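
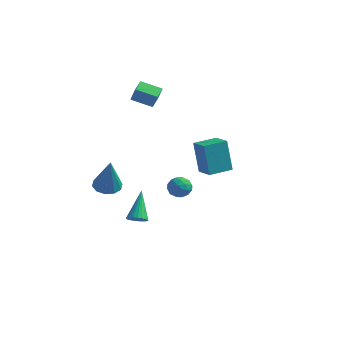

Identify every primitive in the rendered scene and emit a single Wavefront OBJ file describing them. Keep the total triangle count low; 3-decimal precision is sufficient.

v -4.129 -1.212 -1.744
v -3.351 -1.139 -1.915
v -3.631 -1.688 0.324
v -3.519 -0.696 -1.773
v -3.92 -0.45 -1.619
v -4.4 -0.496 -1.514
v -4.778 -0.815 -1.496
v -4.907 -1.286 -1.573
v -4.74 -1.728 -1.716
v -4.339 -1.974 -1.869
v -3.858 -1.929 -1.974
v -3.481 -1.61 -1.992
v -4.454 1.909 3.134
v -4.086 1.767 4.032
v -4.61 2.763 3.333
v -4.242 2.621 4.23
v -3.298 2.219 2.71
v -2.93 2.077 3.607
v -3.454 3.073 2.908
v -3.086 2.931 3.806
v -2.236 -1.443 -3.697
v -2.003 -1.82 -3.308
v -2.644 -0.217 -2.263
v -1.808 -1.684 -3.369
v -1.688 -1.506 -3.488
v -1.663 -1.317 -3.642
v -1.736 -1.15 -3.806
v -1.897 -1.033 -3.951
v -2.115 -0.988 -4.052
v -2.355 -1.021 -4.092
v -2.574 -1.128 -4.063
v -2.735 -1.289 -3.971
v -2.81 -1.476 -3.832
v -2.785 -1.658 -3.669
v -2.666 -1.803 -3.511
v -2.472 -1.886 -3.385
v -2.237 -1.892 -3.313
v 0.418 -1.972 0.469
v 0.904 -1.687 0.083
v 0.516 -2.913 -0.103
v 1.002 -2.628 -0.489
v 1.126 -2.767 0.169
v 1.065 -2.185 0.522
v 0.355 -2.415 -0.542
v 0.294 -1.833 -0.189
v 0.865 -1.96 -0.542
v 1.342 -2.178 -0.103
v 0.078 -2.422 0.083
v 0.555 -2.64 0.522
v 0.652 -1.747 0.326
v 0.768 -2.853 -0.346
v 0.84 -2.935 0.04
v 1.126 -2.767 -0.187
v 0.747 -2.04 0.585
v 1.033 -1.872 0.358
v 1.163 -2.507 0.408
v 0.387 -2.728 -0.378
v 0.673 -2.56 -0.605
v 0.294 -1.833 0.167
v 0.58 -1.665 -0.06
v 0.257 -2.093 -0.428
v 0.915 -1.74 -0.268
v 0.973 -2.293 -0.604
v 0.593 -2.168 -0.636
v 0.557 -1.826 -0.428
v 1.195 -1.868 -0.01
v 1.253 -2.421 -0.346
v 1.326 -2.502 0.041
v 1.29 -2.161 0.248
v 1.173 -2.028 -0.377
v 0.167 -2.179 0.326
v 0.225 -2.732 -0.01
v 0.13 -2.439 -0.268
v 0.094 -2.098 -0.061
v 0.447 -2.307 0.584
v 0.505 -2.86 0.248
v 0.863 -2.774 0.408
v 0.827 -2.432 0.616
v 0.247 -2.572 0.357
v 2.107 -2.924 1.814
v 1.673 -2.694 3.598
v 2.818 -1.848 1.849
v 2.385 -1.619 3.633
v 2.995 -3.521 2.107
v 2.562 -3.292 3.891
v 3.707 -2.446 2.142
v 3.273 -2.216 3.926
f 2 1 4
f 2 4 3
f 4 1 5
f 4 5 3
f 5 1 6
f 5 6 3
f 6 1 7
f 6 7 3
f 7 1 8
f 7 8 3
f 8 1 9
f 8 9 3
f 9 1 10
f 9 10 3
f 10 1 11
f 10 11 3
f 11 1 12
f 11 12 3
f 12 1 2
f 12 2 3
f 14 16 13
f 17 14 13
f 13 16 15
f 15 17 13
f 14 20 16
f 18 14 17
f 18 20 14
f 16 20 15
f 19 17 15
f 15 20 19
f 19 18 17
f 20 18 19
f 22 21 24
f 22 24 23
f 24 21 25
f 24 25 23
f 25 21 26
f 25 26 23
f 26 21 27
f 26 27 23
f 27 21 28
f 27 28 23
f 28 21 29
f 28 29 23
f 29 21 30
f 29 30 23
f 30 21 31
f 30 31 23
f 31 21 32
f 31 32 23
f 32 21 33
f 32 33 23
f 33 21 34
f 33 34 23
f 34 21 35
f 34 35 23
f 35 21 36
f 35 36 23
f 36 21 37
f 36 37 23
f 37 21 22
f 37 22 23
f 38 75 54
f 75 49 78
f 54 78 43
f 75 78 54
f 38 54 50
f 54 43 55
f 50 55 39
f 54 55 50
f 38 50 59
f 50 39 60
f 59 60 45
f 50 60 59
f 38 59 71
f 59 45 74
f 71 74 48
f 59 74 71
f 38 71 75
f 71 48 79
f 75 79 49
f 71 79 75
f 39 55 66
f 55 43 69
f 66 69 47
f 55 69 66
f 43 78 56
f 78 49 77
f 56 77 42
f 78 77 56
f 49 79 76
f 79 48 72
f 76 72 40
f 79 72 76
f 48 74 73
f 74 45 61
f 73 61 44
f 74 61 73
f 45 60 65
f 60 39 62
f 65 62 46
f 60 62 65
f 41 67 53
f 67 47 68
f 53 68 42
f 67 68 53
f 41 53 51
f 53 42 52
f 51 52 40
f 53 52 51
f 41 51 58
f 51 40 57
f 58 57 44
f 51 57 58
f 41 58 63
f 58 44 64
f 63 64 46
f 58 64 63
f 41 63 67
f 63 46 70
f 67 70 47
f 63 70 67
f 42 68 56
f 68 47 69
f 56 69 43
f 68 69 56
f 40 52 76
f 52 42 77
f 76 77 49
f 52 77 76
f 44 57 73
f 57 40 72
f 73 72 48
f 57 72 73
f 46 64 65
f 64 44 61
f 65 61 45
f 64 61 65
f 47 70 66
f 70 46 62
f 66 62 39
f 70 62 66
f 81 83 80
f 84 81 80
f 80 83 82
f 82 84 80
f 81 87 83
f 85 81 84
f 85 87 81
f 83 87 82
f 86 84 82
f 82 87 86
f 86 85 84
f 87 85 86



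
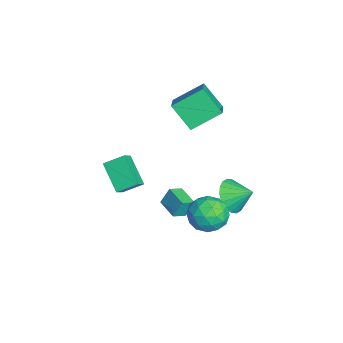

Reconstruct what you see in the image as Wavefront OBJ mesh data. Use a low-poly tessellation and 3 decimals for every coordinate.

v 1.984 3.058 0.088
v 2.923 2.943 -0.39
v 2.456 4.082 0.772
v 2.695 3.24 -0.677
v 2.326 3.501 -0.812
v 1.889 3.674 -0.77
v 1.471 3.725 -0.557
v 1.155 3.643 -0.217
v 1.002 3.446 0.183
v 1.044 3.172 0.565
v 1.272 2.875 0.852
v 1.641 2.614 0.988
v 2.078 2.441 0.945
v 2.496 2.39 0.733
v 2.813 2.472 0.392
v 2.965 2.669 -0.008
v -3.471 -3.025 -1.759
v -2.768 -3.367 -1.12
v -3.479 -1.892 -1.144
v -2.776 -2.234 -0.505
v -2.064 -2.366 -2.955
v -1.361 -2.708 -2.316
v -2.072 -1.233 -2.34
v -1.369 -1.575 -1.701
v -4.048 0.39 2.896
v -2.193 0.215 3.907
v -4.429 2.042 3.879
v -2.574 1.867 4.89
v -3.246 1.353 1.59
v -1.391 1.178 2.601
v -3.627 3.005 2.573
v -1.772 2.83 3.584
v 2.939 2.707 0.239
v 3.57 2.664 -0.717
v 2.57 0.896 0.077
v 3.201 0.853 -0.879
v 3.708 1.022 0.135
v 3.936 2.141 0.235
v 2.204 1.419 -0.875
v 2.432 2.538 -0.775
v 3.116 1.868 -1.405
v 4.045 1.623 -0.781
v 2.095 1.937 0.141
v 3.024 1.692 0.765
v 3.287 2.844 -0.225
v 2.853 0.716 -0.415
v 3.151 0.815 0.181
v 3.522 0.79 -0.381
v 3.502 2.537 0.335
v 3.873 2.512 -0.227
v 3.954 1.547 0.274
v 2.267 1.048 -0.413
v 2.638 1.023 -0.975
v 2.618 2.77 -0.259
v 2.989 2.745 -0.821
v 2.186 2.013 -0.914
v 3.391 2.351 -1.191
v 3.174 1.287 -1.287
v 2.588 1.619 -1.285
v 2.722 2.277 -1.226
v 3.937 2.207 -0.824
v 3.72 1.143 -0.919
v 4.018 1.242 -0.323
v 4.152 1.9 -0.264
v 3.67 1.739 -1.229
v 2.42 2.417 0.279
v 2.203 1.353 0.184
v 1.988 1.66 -0.376
v 2.122 2.318 -0.317
v 2.966 2.273 0.647
v 2.749 1.209 0.551
v 3.418 1.283 0.586
v 3.552 1.941 0.645
v 2.47 1.821 0.589
v -1.408 0.25 -3.298
v -1.505 0.734 -2.304
v -0.272 0.856 -3.483
v -0.369 1.34 -2.488
v -0.991 -0.42 -2.932
v -1.088 0.064 -1.937
v 0.145 0.186 -3.116
v 0.048 0.67 -2.122
f 2 1 4
f 2 4 3
f 4 1 5
f 4 5 3
f 5 1 6
f 5 6 3
f 6 1 7
f 6 7 3
f 7 1 8
f 7 8 3
f 8 1 9
f 8 9 3
f 9 1 10
f 9 10 3
f 10 1 11
f 10 11 3
f 11 1 12
f 11 12 3
f 12 1 13
f 12 13 3
f 13 1 14
f 13 14 3
f 14 1 15
f 14 15 3
f 15 1 16
f 15 16 3
f 16 1 2
f 16 2 3
f 18 20 17
f 21 18 17
f 17 20 19
f 19 21 17
f 18 24 20
f 22 18 21
f 22 24 18
f 20 24 19
f 23 21 19
f 19 24 23
f 23 22 21
f 24 22 23
f 26 28 25
f 29 26 25
f 25 28 27
f 27 29 25
f 26 32 28
f 30 26 29
f 30 32 26
f 28 32 27
f 31 29 27
f 27 32 31
f 31 30 29
f 32 30 31
f 33 70 49
f 70 44 73
f 49 73 38
f 70 73 49
f 33 49 45
f 49 38 50
f 45 50 34
f 49 50 45
f 33 45 54
f 45 34 55
f 54 55 40
f 45 55 54
f 33 54 66
f 54 40 69
f 66 69 43
f 54 69 66
f 33 66 70
f 66 43 74
f 70 74 44
f 66 74 70
f 34 50 61
f 50 38 64
f 61 64 42
f 50 64 61
f 38 73 51
f 73 44 72
f 51 72 37
f 73 72 51
f 44 74 71
f 74 43 67
f 71 67 35
f 74 67 71
f 43 69 68
f 69 40 56
f 68 56 39
f 69 56 68
f 40 55 60
f 55 34 57
f 60 57 41
f 55 57 60
f 36 62 48
f 62 42 63
f 48 63 37
f 62 63 48
f 36 48 46
f 48 37 47
f 46 47 35
f 48 47 46
f 36 46 53
f 46 35 52
f 53 52 39
f 46 52 53
f 36 53 58
f 53 39 59
f 58 59 41
f 53 59 58
f 36 58 62
f 58 41 65
f 62 65 42
f 58 65 62
f 37 63 51
f 63 42 64
f 51 64 38
f 63 64 51
f 35 47 71
f 47 37 72
f 71 72 44
f 47 72 71
f 39 52 68
f 52 35 67
f 68 67 43
f 52 67 68
f 41 59 60
f 59 39 56
f 60 56 40
f 59 56 60
f 42 65 61
f 65 41 57
f 61 57 34
f 65 57 61
f 76 78 75
f 79 76 75
f 75 78 77
f 77 79 75
f 76 82 78
f 80 76 79
f 80 82 76
f 78 82 77
f 81 79 77
f 77 82 81
f 81 80 79
f 82 80 81



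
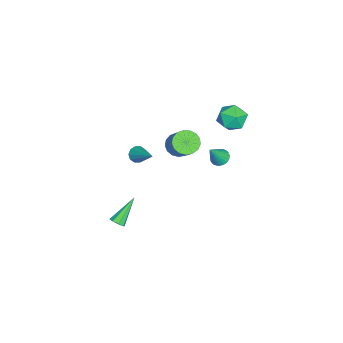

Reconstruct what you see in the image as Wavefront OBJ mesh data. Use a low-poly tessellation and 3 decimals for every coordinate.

v -2.467 -0.202 0.302
v -1.795 -0.494 -0.149
v -0.481 0.191 1.367
v -1.153 0.482 1.818
v -1.843 -0.107 -0.282
v -0.529 0.578 1.234
v -2.034 0.258 -0.281
v -0.72 0.943 1.234
v -2.324 0.517 -0.147
v -1.01 1.202 1.369
v -2.647 0.611 0.09
v -1.333 1.296 1.606
v -2.929 0.519 0.376
v -1.614 1.204 1.892
v -3.105 0.262 0.645
v -1.79 0.947 2.161
v -3.134 -0.102 0.835
v -1.82 0.583 2.351
v -3.012 -0.488 0.903
v -1.697 0.196 2.419
v -2.764 -0.81 0.834
v -1.45 -0.125 2.35
v -2.448 -0.992 0.642
v -1.134 -0.307 2.158
v -2.137 -0.993 0.373
v -0.823 -0.308 1.889
v -1.901 -0.814 0.088
v -0.587 -0.129 1.603
v -0.267 2.627 1.572
v 0.115 2.299 1.228
v 0.507 2.153 2.888
v 0.229 2.508 1.237
v 0.266 2.736 1.297
v 0.223 2.946 1.398
v 0.105 3.109 1.526
v -0.07 3.198 1.661
v -0.275 3.2 1.782
v -0.478 3.115 1.871
v -0.65 2.956 1.915
v -0.763 2.747 1.906
v -0.801 2.519 1.846
v -0.758 2.308 1.745
v -0.639 2.146 1.617
v -0.465 2.057 1.482
v -0.26 2.055 1.361
v -0.056 2.14 1.272
v 4.512 -2.447 -1.007
v 4.779 -2.024 -0.996
v 3.268 -1.693 0.307
v 4.503 -2.017 -1.262
v 4.233 -2.261 -1.378
v 4.126 -2.614 -1.277
v 4.245 -2.869 -1.017
v 4.52 -2.877 -0.752
v 4.791 -2.633 -0.636
v 4.898 -2.279 -0.737
v -2.581 3.865 3.751
v -1.772 3.304 4.053
v -3.108 2.596 2.807
v -2.299 2.035 3.109
v -3.046 2.264 3.78
v -2.721 3.049 4.364
v -2.159 2.851 2.496
v -1.834 3.636 3.08
v -1.511 2.678 3.278
v -2.059 2.315 4.072
v -2.821 3.585 2.788
v -3.369 3.222 3.582
v -4.404 -3.17 -2.897
v -3.941 -3.276 -3.295
v -3.156 -1.97 -1.763
v -4.13 -2.965 -3.415
v -4.424 -2.733 -3.337
v -4.711 -2.667 -3.091
v -4.88 -2.793 -2.772
v -4.868 -3.063 -2.5
v -4.678 -3.374 -2.38
v -4.384 -3.606 -2.458
v -4.098 -3.672 -2.704
v -3.928 -3.546 -3.023
f 2 1 5
f 2 5 3
f 3 5 6
f 3 6 4
f 5 1 7
f 5 7 6
f 6 7 8
f 6 8 4
f 7 1 9
f 7 9 8
f 8 9 10
f 8 10 4
f 9 1 11
f 9 11 10
f 10 11 12
f 10 12 4
f 11 1 13
f 11 13 12
f 12 13 14
f 12 14 4
f 13 1 15
f 13 15 14
f 14 15 16
f 14 16 4
f 15 1 17
f 15 17 16
f 16 17 18
f 16 18 4
f 17 1 19
f 17 19 18
f 18 19 20
f 18 20 4
f 19 1 21
f 19 21 20
f 20 21 22
f 20 22 4
f 21 1 23
f 21 23 22
f 22 23 24
f 22 24 4
f 23 1 25
f 23 25 24
f 24 25 26
f 24 26 4
f 25 1 27
f 25 27 26
f 26 27 28
f 26 28 4
f 27 1 2
f 27 2 28
f 28 2 3
f 28 3 4
f 30 29 32
f 30 32 31
f 32 29 33
f 32 33 31
f 33 29 34
f 33 34 31
f 34 29 35
f 34 35 31
f 35 29 36
f 35 36 31
f 36 29 37
f 36 37 31
f 37 29 38
f 37 38 31
f 38 29 39
f 38 39 31
f 39 29 40
f 39 40 31
f 40 29 41
f 40 41 31
f 41 29 42
f 41 42 31
f 42 29 43
f 42 43 31
f 43 29 44
f 43 44 31
f 44 29 45
f 44 45 31
f 45 29 46
f 45 46 31
f 46 29 30
f 46 30 31
f 48 47 50
f 48 50 49
f 50 47 51
f 50 51 49
f 51 47 52
f 51 52 49
f 52 47 53
f 52 53 49
f 53 47 54
f 53 54 49
f 54 47 55
f 54 55 49
f 55 47 56
f 55 56 49
f 56 47 48
f 56 48 49
f 57 68 62
f 57 62 58
f 57 58 64
f 57 64 67
f 57 67 68
f 58 62 66
f 62 68 61
f 68 67 59
f 67 64 63
f 64 58 65
f 60 66 61
f 60 61 59
f 60 59 63
f 60 63 65
f 60 65 66
f 61 66 62
f 59 61 68
f 63 59 67
f 65 63 64
f 66 65 58
f 70 69 72
f 70 72 71
f 72 69 73
f 72 73 71
f 73 69 74
f 73 74 71
f 74 69 75
f 74 75 71
f 75 69 76
f 75 76 71
f 76 69 77
f 76 77 71
f 77 69 78
f 77 78 71
f 78 69 79
f 78 79 71
f 79 69 80
f 79 80 71
f 80 69 70
f 80 70 71



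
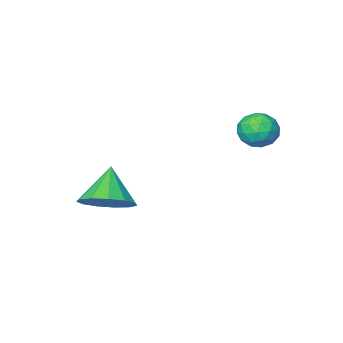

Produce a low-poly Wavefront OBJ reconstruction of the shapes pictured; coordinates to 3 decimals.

v 4.307 -1.117 -4.407
v 5.281 -1.285 -4.026
v 3.673 -1.943 -3.153
v 5.092 -0.773 -3.784
v 4.654 -0.37 -3.74
v 4.105 -0.204 -3.908
v 3.62 -0.328 -4.234
v 3.354 -0.702 -4.616
v 3.39 -1.209 -4.931
v 3.717 -1.686 -5.08
v 4.231 -1.982 -5.015
v 4.77 -2.004 -4.757
v 5.161 -1.744 -4.389
v 0.454 3.16 0.37
v 0.888 3.368 -0.228
v 0.432 1.992 -0.052
v 0.866 2.2 -0.65
v 1.165 2.191 0.056
v 1.179 2.912 0.318
v 0.141 2.448 -0.598
v 0.155 3.169 -0.336
v 0.695 2.928 -0.826
v 1.328 2.769 -0.422
v -0.008 2.591 0.142
v 0.625 2.432 0.546
v 0.673 3.366 0.109
v 0.647 1.994 -0.389
v 0.823 1.988 0.027
v 1.078 2.11 -0.325
v 0.844 3.099 0.429
v 1.099 3.221 0.078
v 1.262 2.529 0.244
v 0.221 2.139 -0.358
v 0.476 2.261 -0.709
v 0.242 3.25 0.045
v 0.497 3.372 -0.307
v 0.058 2.831 -0.524
v 0.815 3.23 -0.595
v 0.801 2.544 -0.843
v 0.375 2.689 -0.812
v 0.384 3.113 -0.658
v 1.187 3.137 -0.357
v 1.173 2.45 -0.606
v 1.349 2.445 -0.19
v 1.358 2.869 -0.037
v 1.073 2.878 -0.709
v 0.147 2.91 0.326
v 0.133 2.223 0.077
v -0.038 2.491 -0.243
v -0.029 2.915 -0.09
v 0.519 2.816 0.563
v 0.505 2.13 0.315
v 0.936 2.247 0.378
v 0.945 2.671 0.532
v 0.247 2.482 0.429
f 2 1 4
f 2 4 3
f 4 1 5
f 4 5 3
f 5 1 6
f 5 6 3
f 6 1 7
f 6 7 3
f 7 1 8
f 7 8 3
f 8 1 9
f 8 9 3
f 9 1 10
f 9 10 3
f 10 1 11
f 10 11 3
f 11 1 12
f 11 12 3
f 12 1 13
f 12 13 3
f 13 1 2
f 13 2 3
f 14 51 30
f 51 25 54
f 30 54 19
f 51 54 30
f 14 30 26
f 30 19 31
f 26 31 15
f 30 31 26
f 14 26 35
f 26 15 36
f 35 36 21
f 26 36 35
f 14 35 47
f 35 21 50
f 47 50 24
f 35 50 47
f 14 47 51
f 47 24 55
f 51 55 25
f 47 55 51
f 15 31 42
f 31 19 45
f 42 45 23
f 31 45 42
f 19 54 32
f 54 25 53
f 32 53 18
f 54 53 32
f 25 55 52
f 55 24 48
f 52 48 16
f 55 48 52
f 24 50 49
f 50 21 37
f 49 37 20
f 50 37 49
f 21 36 41
f 36 15 38
f 41 38 22
f 36 38 41
f 17 43 29
f 43 23 44
f 29 44 18
f 43 44 29
f 17 29 27
f 29 18 28
f 27 28 16
f 29 28 27
f 17 27 34
f 27 16 33
f 34 33 20
f 27 33 34
f 17 34 39
f 34 20 40
f 39 40 22
f 34 40 39
f 17 39 43
f 39 22 46
f 43 46 23
f 39 46 43
f 18 44 32
f 44 23 45
f 32 45 19
f 44 45 32
f 16 28 52
f 28 18 53
f 52 53 25
f 28 53 52
f 20 33 49
f 33 16 48
f 49 48 24
f 33 48 49
f 22 40 41
f 40 20 37
f 41 37 21
f 40 37 41
f 23 46 42
f 46 22 38
f 42 38 15
f 46 38 42



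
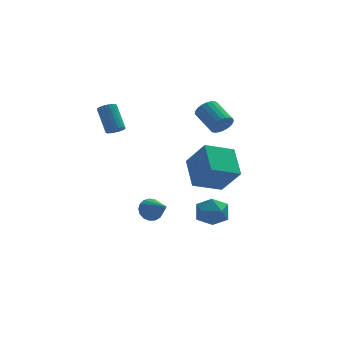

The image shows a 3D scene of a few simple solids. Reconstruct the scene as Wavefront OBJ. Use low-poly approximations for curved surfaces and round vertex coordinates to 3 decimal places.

v -1.601 1.157 -3.256
v -1.282 1.649 -2.742
v -0.919 -0.237 -2.344
v -1.619 1.578 -2.599
v -1.952 1.409 -2.606
v -2.205 1.183 -2.762
v -2.32 0.951 -3.032
v -2.27 0.767 -3.352
v -2.067 0.671 -3.65
v -1.757 0.687 -3.858
v -1.412 0.811 -3.928
v -1.11 1.013 -3.844
v -0.921 1.249 -3.625
v -0.887 1.464 -3.321
v -1.018 1.608 -3.002
v 0.735 -2.449 -1.79
v 1.252 -2.377 -0.901
v 0.948 -4.103 -1.779
v 1.465 -4.031 -0.89
v 0.453 -3.84 -0.914
v 0.321 -2.818 -0.921
v 1.879 -3.662 -1.759
v 1.747 -2.64 -1.766
v 1.959 -3.127 -0.883
v 1.078 -3.236 -0.36
v 1.122 -3.244 -2.32
v 0.241 -3.353 -1.797
v -3.3 3.077 2.138
v -2.972 3.473 1.894
v -3.331 4.6 3.238
v -3.66 4.203 3.482
v -3.169 3.519 1.803
v -3.528 4.645 3.147
v -3.387 3.497 1.763
v -3.746 4.623 3.107
v -3.592 3.411 1.78
v -3.951 4.538 3.124
v -3.752 3.275 1.852
v -4.111 4.401 3.195
v -3.843 3.108 1.967
v -4.202 4.235 3.311
v -3.852 2.936 2.108
v -4.211 4.063 3.452
v -3.777 2.786 2.254
v -4.136 3.913 3.598
v -3.629 2.68 2.382
v -3.988 3.807 3.726
v -3.432 2.635 2.473
v -3.791 3.761 3.817
v -3.214 2.657 2.513
v -3.573 3.783 3.857
v -3.009 2.742 2.496
v -3.368 3.869 3.84
v -2.849 2.879 2.425
v -3.208 4.005 3.768
v -2.758 3.045 2.309
v -3.117 4.172 3.653
v -2.749 3.217 2.168
v -3.108 4.344 3.512
v -2.824 3.367 2.022
v -3.183 4.494 3.366
v 2.261 0.771 3.221
v 2.71 0.681 3.802
v 2.049 1.999 4.519
v 1.599 2.089 3.939
v 2.877 0.864 3.62
v 2.216 2.182 4.337
v 2.938 1.03 3.368
v 2.277 2.349 4.085
v 2.881 1.153 3.091
v 2.22 2.471 3.809
v 2.717 1.209 2.837
v 2.056 2.527 3.554
v 2.474 1.189 2.649
v 1.813 2.507 3.367
v 2.194 1.097 2.561
v 1.533 2.415 3.278
v 1.926 0.949 2.586
v 1.265 2.267 3.303
v 1.715 0.77 2.721
v 1.054 2.088 3.438
v 1.599 0.591 2.943
v 0.938 1.909 3.66
v 1.597 0.443 3.213
v 0.936 1.761 3.93
v 1.71 0.352 3.484
v 1.049 1.67 4.201
v 1.918 0.333 3.71
v 1.257 1.652 4.427
v 2.185 0.39 3.852
v 1.524 1.709 4.569
v 2.466 0.513 3.884
v 1.805 1.832 4.601
v 2.682 3.177 -2.996
v 0.92 2.68 -2.296
v 2.599 4.998 -1.914
v 0.837 4.501 -1.214
v 3.603 2.239 -1.346
v 1.841 1.742 -0.646
v 3.52 4.06 -0.264
v 1.758 3.563 0.436
f 2 1 4
f 2 4 3
f 4 1 5
f 4 5 3
f 5 1 6
f 5 6 3
f 6 1 7
f 6 7 3
f 7 1 8
f 7 8 3
f 8 1 9
f 8 9 3
f 9 1 10
f 9 10 3
f 10 1 11
f 10 11 3
f 11 1 12
f 11 12 3
f 12 1 13
f 12 13 3
f 13 1 14
f 13 14 3
f 14 1 15
f 14 15 3
f 15 1 2
f 15 2 3
f 16 27 21
f 16 21 17
f 16 17 23
f 16 23 26
f 16 26 27
f 17 21 25
f 21 27 20
f 27 26 18
f 26 23 22
f 23 17 24
f 19 25 20
f 19 20 18
f 19 18 22
f 19 22 24
f 19 24 25
f 20 25 21
f 18 20 27
f 22 18 26
f 24 22 23
f 25 24 17
f 29 28 32
f 29 32 30
f 30 32 33
f 30 33 31
f 32 28 34
f 32 34 33
f 33 34 35
f 33 35 31
f 34 28 36
f 34 36 35
f 35 36 37
f 35 37 31
f 36 28 38
f 36 38 37
f 37 38 39
f 37 39 31
f 38 28 40
f 38 40 39
f 39 40 41
f 39 41 31
f 40 28 42
f 40 42 41
f 41 42 43
f 41 43 31
f 42 28 44
f 42 44 43
f 43 44 45
f 43 45 31
f 44 28 46
f 44 46 45
f 45 46 47
f 45 47 31
f 46 28 48
f 46 48 47
f 47 48 49
f 47 49 31
f 48 28 50
f 48 50 49
f 49 50 51
f 49 51 31
f 50 28 52
f 50 52 51
f 51 52 53
f 51 53 31
f 52 28 54
f 52 54 53
f 53 54 55
f 53 55 31
f 54 28 56
f 54 56 55
f 55 56 57
f 55 57 31
f 56 28 58
f 56 58 57
f 57 58 59
f 57 59 31
f 58 28 60
f 58 60 59
f 59 60 61
f 59 61 31
f 60 28 29
f 60 29 61
f 61 29 30
f 61 30 31
f 63 62 66
f 63 66 64
f 64 66 67
f 64 67 65
f 66 62 68
f 66 68 67
f 67 68 69
f 67 69 65
f 68 62 70
f 68 70 69
f 69 70 71
f 69 71 65
f 70 62 72
f 70 72 71
f 71 72 73
f 71 73 65
f 72 62 74
f 72 74 73
f 73 74 75
f 73 75 65
f 74 62 76
f 74 76 75
f 75 76 77
f 75 77 65
f 76 62 78
f 76 78 77
f 77 78 79
f 77 79 65
f 78 62 80
f 78 80 79
f 79 80 81
f 79 81 65
f 80 62 82
f 80 82 81
f 81 82 83
f 81 83 65
f 82 62 84
f 82 84 83
f 83 84 85
f 83 85 65
f 84 62 86
f 84 86 85
f 85 86 87
f 85 87 65
f 86 62 88
f 86 88 87
f 87 88 89
f 87 89 65
f 88 62 90
f 88 90 89
f 89 90 91
f 89 91 65
f 90 62 92
f 90 92 91
f 91 92 93
f 91 93 65
f 92 62 63
f 92 63 93
f 93 63 64
f 93 64 65
f 95 97 94
f 98 95 94
f 94 97 96
f 96 98 94
f 95 101 97
f 99 95 98
f 99 101 95
f 97 101 96
f 100 98 96
f 96 101 100
f 100 99 98
f 101 99 100



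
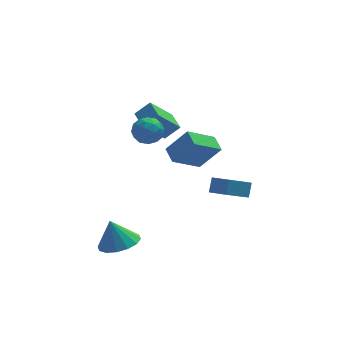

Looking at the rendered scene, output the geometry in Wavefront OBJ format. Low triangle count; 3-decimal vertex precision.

v 2.261 0.693 -2.903
v 2.447 1.117 -2.25
v 3.402 1.542 -3.779
v 3.588 1.965 -3.126
v 2.912 0.055 -2.674
v 3.098 0.478 -2.021
v 4.053 0.903 -3.55
v 4.239 1.327 -2.897
v 0.462 1.802 -0.01
v -0.544 1.339 1.131
v 0.217 2.814 0.184
v -0.789 2.352 1.325
v 1.149 1.848 0.615
v 0.143 1.386 1.756
v 0.904 2.861 0.809
v -0.102 2.398 1.95
v -0.402 -0.261 2.189
v 0.105 -0.793 2.152
v -1.225 -1.067 2.488
v -0.718 -1.599 2.451
v -0.686 -1.097 2.988
v -0.177 -0.599 2.803
v -0.943 -1.261 1.837
v -0.434 -0.763 1.652
v -0.229 -1.411 1.934
v -0.07 -1.31 2.645
v -1.05 -0.55 1.995
v -0.891 -0.449 2.706
v -0.076 -0.456 2.144
v -1.044 -1.404 2.496
v -1.025 -1.109 2.811
v -0.727 -1.422 2.789
v -0.242 -0.342 2.527
v 0.056 -0.655 2.505
v -0.409 -0.834 2.997
v -1.176 -1.205 2.135
v -0.878 -1.518 2.113
v -0.393 -0.438 1.851
v -0.095 -0.751 1.829
v -0.711 -1.026 1.643
v 0.026 -1.132 1.994
v -0.458 -1.606 2.17
v -0.591 -1.407 1.809
v -0.291 -1.114 1.7
v 0.119 -1.072 2.412
v -0.365 -1.547 2.588
v -0.346 -1.251 2.904
v -0.047 -0.958 2.795
v -0.077 -1.436 2.284
v -0.755 -0.313 2.052
v -1.239 -0.788 2.228
v -1.073 -0.902 1.845
v -0.774 -0.609 1.736
v -0.662 -0.254 2.47
v -1.146 -0.728 2.646
v -0.829 -0.746 2.94
v -0.529 -0.453 2.831
v -1.043 -0.424 2.356
v -1.982 -2.745 -3.305
v -1.306 -3.326 -3.006
v -2.338 -2.515 -2.055
v -1.096 -2.887 -3.026
v -1.123 -2.411 -3.121
v -1.38 -2.024 -3.266
v -1.798 -1.83 -3.421
v -2.266 -1.881 -3.545
v -2.658 -2.164 -3.604
v -2.868 -2.602 -3.584
v -2.841 -3.079 -3.489
v -2.584 -3.466 -3.344
v -2.165 -3.659 -3.189
v -1.698 -3.608 -3.065
v 1.823 0.524 -1.105
v 0.563 -0.105 -0.244
v 1.628 1.318 -0.81
v 0.368 0.69 0.051
v 2.732 0.31 0.069
v 1.472 -0.318 0.93
v 2.537 1.105 0.364
v 1.277 0.476 1.225
f 2 4 1
f 5 2 1
f 1 4 3
f 3 5 1
f 2 8 4
f 6 2 5
f 6 8 2
f 4 8 3
f 7 5 3
f 3 8 7
f 7 6 5
f 8 6 7
f 10 12 9
f 13 10 9
f 9 12 11
f 11 13 9
f 10 16 12
f 14 10 13
f 14 16 10
f 12 16 11
f 15 13 11
f 11 16 15
f 15 14 13
f 16 14 15
f 17 54 33
f 54 28 57
f 33 57 22
f 54 57 33
f 17 33 29
f 33 22 34
f 29 34 18
f 33 34 29
f 17 29 38
f 29 18 39
f 38 39 24
f 29 39 38
f 17 38 50
f 38 24 53
f 50 53 27
f 38 53 50
f 17 50 54
f 50 27 58
f 54 58 28
f 50 58 54
f 18 34 45
f 34 22 48
f 45 48 26
f 34 48 45
f 22 57 35
f 57 28 56
f 35 56 21
f 57 56 35
f 28 58 55
f 58 27 51
f 55 51 19
f 58 51 55
f 27 53 52
f 53 24 40
f 52 40 23
f 53 40 52
f 24 39 44
f 39 18 41
f 44 41 25
f 39 41 44
f 20 46 32
f 46 26 47
f 32 47 21
f 46 47 32
f 20 32 30
f 32 21 31
f 30 31 19
f 32 31 30
f 20 30 37
f 30 19 36
f 37 36 23
f 30 36 37
f 20 37 42
f 37 23 43
f 42 43 25
f 37 43 42
f 20 42 46
f 42 25 49
f 46 49 26
f 42 49 46
f 21 47 35
f 47 26 48
f 35 48 22
f 47 48 35
f 19 31 55
f 31 21 56
f 55 56 28
f 31 56 55
f 23 36 52
f 36 19 51
f 52 51 27
f 36 51 52
f 25 43 44
f 43 23 40
f 44 40 24
f 43 40 44
f 26 49 45
f 49 25 41
f 45 41 18
f 49 41 45
f 60 59 62
f 60 62 61
f 62 59 63
f 62 63 61
f 63 59 64
f 63 64 61
f 64 59 65
f 64 65 61
f 65 59 66
f 65 66 61
f 66 59 67
f 66 67 61
f 67 59 68
f 67 68 61
f 68 59 69
f 68 69 61
f 69 59 70
f 69 70 61
f 70 59 71
f 70 71 61
f 71 59 72
f 71 72 61
f 72 59 60
f 72 60 61
f 74 76 73
f 77 74 73
f 73 76 75
f 75 77 73
f 74 80 76
f 78 74 77
f 78 80 74
f 76 80 75
f 79 77 75
f 75 80 79
f 79 78 77
f 80 78 79



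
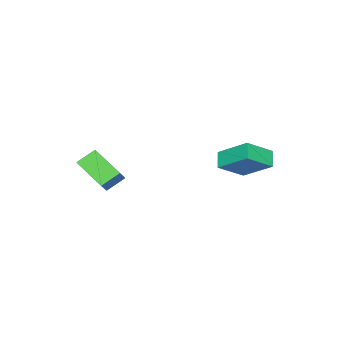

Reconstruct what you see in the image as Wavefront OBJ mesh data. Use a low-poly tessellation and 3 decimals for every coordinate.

v 0.928 -2.975 0.867
v 1.567 -2.805 1.536
v 1.338 -1.348 0.064
v 1.977 -1.179 0.732
v 1.683 -3.461 0.268
v 2.322 -3.292 0.936
v 2.093 -1.835 -0.536
v 2.732 -1.665 0.133
v -4.203 1.471 -1.558
v -4.856 1.065 -0.967
v -4.191 3.039 -0.467
v -4.844 2.634 0.124
v -2.976 0.826 -0.644
v -3.629 0.421 -0.053
v -2.964 2.395 0.447
v -3.617 1.989 1.038
f 2 4 1
f 5 2 1
f 1 4 3
f 3 5 1
f 2 8 4
f 6 2 5
f 6 8 2
f 4 8 3
f 7 5 3
f 3 8 7
f 7 6 5
f 8 6 7
f 10 12 9
f 13 10 9
f 9 12 11
f 11 13 9
f 10 16 12
f 14 10 13
f 14 16 10
f 12 16 11
f 15 13 11
f 11 16 15
f 15 14 13
f 16 14 15



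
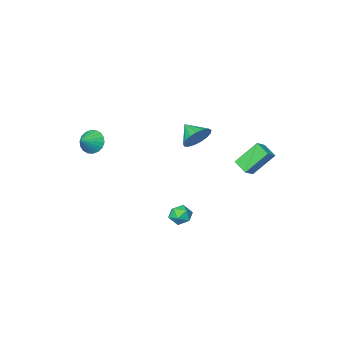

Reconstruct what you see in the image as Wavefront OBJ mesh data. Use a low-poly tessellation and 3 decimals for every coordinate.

v 3.088 -4.128 1.632
v 3.583 -4.653 1.146
v 4.072 -3.752 2.228
v 3.581 -4.324 0.942
v 3.481 -3.956 0.875
v 3.304 -3.622 0.958
v 3.083 -3.388 1.174
v 2.864 -3.301 1.48
v 2.689 -3.378 1.817
v 2.593 -3.603 2.117
v 2.595 -3.932 2.321
v 2.695 -4.3 2.389
v 2.873 -4.634 2.306
v 3.093 -4.867 2.09
v 3.313 -4.955 1.783
v 3.488 -4.878 1.447
v -3.389 -2.927 0.597
v -2.625 -3.169 -0.034
v -3.231 -4.113 1.243
v -2.403 -2.939 0.335
v -2.407 -2.705 0.763
v -2.636 -2.523 1.154
v -3.038 -2.433 1.417
v -3.52 -2.456 1.492
v -3.971 -2.587 1.362
v -4.29 -2.796 1.057
v -4.402 -3.035 0.646
v -4.282 -3.249 0.224
v -3.957 -3.389 -0.113
v -3.503 -3.424 -0.287
v -3.022 -3.344 -0.258
v -2.637 2.935 1.552
v -3.785 3.44 2.953
v -2.687 3.917 1.157
v -3.835 4.422 2.558
v -1.965 3.158 2.022
v -3.113 3.663 3.423
v -2.015 4.14 1.627
v -3.163 4.645 3.028
v 0.916 2.709 -1.303
v 1.555 2.753 -1.707
v 0.545 1.767 -1.993
v 1.184 1.811 -2.397
v 1.207 1.579 -1.677
v 1.436 2.161 -1.25
v 0.664 2.359 -2.45
v 0.893 2.941 -2.023
v 1.399 2.537 -2.416
v 1.734 2.055 -1.938
v 0.366 2.465 -1.762
v 0.701 1.983 -1.284
f 2 1 4
f 2 4 3
f 4 1 5
f 4 5 3
f 5 1 6
f 5 6 3
f 6 1 7
f 6 7 3
f 7 1 8
f 7 8 3
f 8 1 9
f 8 9 3
f 9 1 10
f 9 10 3
f 10 1 11
f 10 11 3
f 11 1 12
f 11 12 3
f 12 1 13
f 12 13 3
f 13 1 14
f 13 14 3
f 14 1 15
f 14 15 3
f 15 1 16
f 15 16 3
f 16 1 2
f 16 2 3
f 18 17 20
f 18 20 19
f 20 17 21
f 20 21 19
f 21 17 22
f 21 22 19
f 22 17 23
f 22 23 19
f 23 17 24
f 23 24 19
f 24 17 25
f 24 25 19
f 25 17 26
f 25 26 19
f 26 17 27
f 26 27 19
f 27 17 28
f 27 28 19
f 28 17 29
f 28 29 19
f 29 17 30
f 29 30 19
f 30 17 31
f 30 31 19
f 31 17 18
f 31 18 19
f 33 35 32
f 36 33 32
f 32 35 34
f 34 36 32
f 33 39 35
f 37 33 36
f 37 39 33
f 35 39 34
f 38 36 34
f 34 39 38
f 38 37 36
f 39 37 38
f 40 51 45
f 40 45 41
f 40 41 47
f 40 47 50
f 40 50 51
f 41 45 49
f 45 51 44
f 51 50 42
f 50 47 46
f 47 41 48
f 43 49 44
f 43 44 42
f 43 42 46
f 43 46 48
f 43 48 49
f 44 49 45
f 42 44 51
f 46 42 50
f 48 46 47
f 49 48 41



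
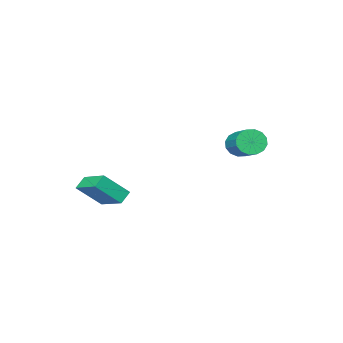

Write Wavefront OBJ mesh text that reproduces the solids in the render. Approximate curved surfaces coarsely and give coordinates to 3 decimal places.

v -4.284 0.071 -0.686
v -3.95 0.303 -1.34
v -3.342 2 -0.428
v -3.676 1.769 0.226
v -4.322 0.446 -1.357
v -3.714 2.143 -0.446
v -4.684 0.488 -1.195
v -4.076 2.185 -0.284
v -4.938 0.419 -0.896
v -4.33 2.116 0.015
v -5.017 0.256 -0.541
v -4.409 1.954 0.37
v -4.9 0.044 -0.225
v -4.292 1.742 0.687
v -4.618 -0.16 -0.032
v -4.01 1.537 0.88
v -4.246 -0.303 -0.014
v -3.638 1.394 0.897
v -3.884 -0.345 -0.176
v -3.276 1.352 0.735
v -3.63 -0.276 -0.475
v -3.022 1.421 0.436
v -3.551 -0.114 -0.83
v -2.943 1.584 0.081
v -3.668 0.098 -1.147
v -3.06 1.796 -0.235
v 1.155 -2.967 -3.752
v 2.251 -3.49 -2.577
v 1.152 -1.205 -2.964
v 2.248 -1.729 -1.789
v 1.772 -2.751 -4.231
v 2.868 -3.275 -3.056
v 1.769 -0.99 -3.443
v 2.865 -1.513 -2.268
f 2 1 5
f 2 5 3
f 3 5 6
f 3 6 4
f 5 1 7
f 5 7 6
f 6 7 8
f 6 8 4
f 7 1 9
f 7 9 8
f 8 9 10
f 8 10 4
f 9 1 11
f 9 11 10
f 10 11 12
f 10 12 4
f 11 1 13
f 11 13 12
f 12 13 14
f 12 14 4
f 13 1 15
f 13 15 14
f 14 15 16
f 14 16 4
f 15 1 17
f 15 17 16
f 16 17 18
f 16 18 4
f 17 1 19
f 17 19 18
f 18 19 20
f 18 20 4
f 19 1 21
f 19 21 20
f 20 21 22
f 20 22 4
f 21 1 23
f 21 23 22
f 22 23 24
f 22 24 4
f 23 1 25
f 23 25 24
f 24 25 26
f 24 26 4
f 25 1 2
f 25 2 26
f 26 2 3
f 26 3 4
f 28 30 27
f 31 28 27
f 27 30 29
f 29 31 27
f 28 34 30
f 32 28 31
f 32 34 28
f 30 34 29
f 33 31 29
f 29 34 33
f 33 32 31
f 34 32 33



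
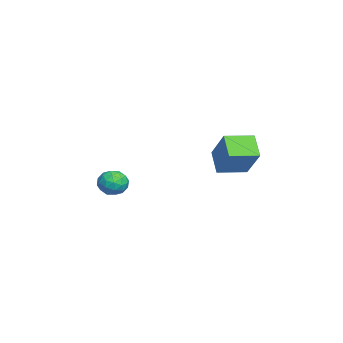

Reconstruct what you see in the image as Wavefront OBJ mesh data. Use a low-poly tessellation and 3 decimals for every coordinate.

v 0.553 2.929 2.335
v -0.289 2.699 3.1
v 0.12 4.117 2.217
v -0.722 3.887 2.981
v 1.582 3.433 3.619
v 0.74 3.203 4.383
v 1.149 4.621 3.5
v 0.307 4.391 4.265
v -2.835 -0.79 0.488
v -2.174 -1.032 0.475
v -3.226 -1.848 0.325
v -2.565 -2.09 0.312
v -2.84 -1.847 0.914
v -2.597 -1.193 1.014
v -2.803 -1.687 -0.214
v -2.56 -1.033 -0.114
v -2.154 -1.587 0.041
v -2.177 -1.686 0.738
v -3.223 -1.194 0.062
v -3.246 -1.293 0.759
v -2.47 -0.818 0.495
v -2.93 -2.062 0.305
v -3.091 -1.919 0.658
v -2.703 -2.061 0.651
v -2.719 -0.912 0.812
v -2.33 -1.055 0.805
v -2.722 -1.534 1.063
v -3.07 -1.825 -0.005
v -2.681 -1.968 -0.012
v -2.697 -0.819 0.149
v -2.309 -0.961 0.142
v -2.678 -1.346 -0.263
v -2.069 -1.287 0.233
v -2.3 -1.909 0.138
v -2.439 -1.672 -0.172
v -2.297 -1.287 -0.113
v -2.083 -1.345 0.643
v -2.313 -1.967 0.547
v -2.474 -1.824 0.901
v -2.332 -1.439 0.96
v -2.071 -1.671 0.388
v -3.087 -0.913 0.253
v -3.317 -1.535 0.157
v -3.068 -1.441 -0.16
v -2.926 -1.056 -0.101
v -3.1 -0.971 0.662
v -3.331 -1.593 0.567
v -3.103 -1.593 0.913
v -2.961 -1.208 0.972
v -3.329 -1.209 0.412
f 2 4 1
f 5 2 1
f 1 4 3
f 3 5 1
f 2 8 4
f 6 2 5
f 6 8 2
f 4 8 3
f 7 5 3
f 3 8 7
f 7 6 5
f 8 6 7
f 9 46 25
f 46 20 49
f 25 49 14
f 46 49 25
f 9 25 21
f 25 14 26
f 21 26 10
f 25 26 21
f 9 21 30
f 21 10 31
f 30 31 16
f 21 31 30
f 9 30 42
f 30 16 45
f 42 45 19
f 30 45 42
f 9 42 46
f 42 19 50
f 46 50 20
f 42 50 46
f 10 26 37
f 26 14 40
f 37 40 18
f 26 40 37
f 14 49 27
f 49 20 48
f 27 48 13
f 49 48 27
f 20 50 47
f 50 19 43
f 47 43 11
f 50 43 47
f 19 45 44
f 45 16 32
f 44 32 15
f 45 32 44
f 16 31 36
f 31 10 33
f 36 33 17
f 31 33 36
f 12 38 24
f 38 18 39
f 24 39 13
f 38 39 24
f 12 24 22
f 24 13 23
f 22 23 11
f 24 23 22
f 12 22 29
f 22 11 28
f 29 28 15
f 22 28 29
f 12 29 34
f 29 15 35
f 34 35 17
f 29 35 34
f 12 34 38
f 34 17 41
f 38 41 18
f 34 41 38
f 13 39 27
f 39 18 40
f 27 40 14
f 39 40 27
f 11 23 47
f 23 13 48
f 47 48 20
f 23 48 47
f 15 28 44
f 28 11 43
f 44 43 19
f 28 43 44
f 17 35 36
f 35 15 32
f 36 32 16
f 35 32 36
f 18 41 37
f 41 17 33
f 37 33 10
f 41 33 37



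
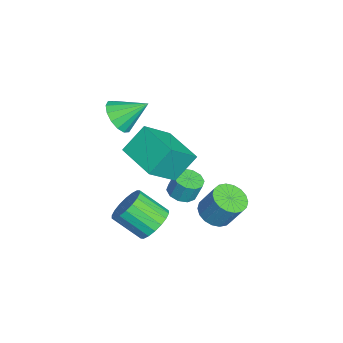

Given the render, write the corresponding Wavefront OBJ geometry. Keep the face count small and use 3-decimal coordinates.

v -2.793 -1.422 2.347
v -2.247 -1.945 3.075
v -2.787 0.042 3.393
v -1.872 -1.718 2.755
v -1.743 -1.411 2.325
v -1.896 -1.107 1.901
v -2.289 -0.888 1.596
v -2.817 -0.812 1.493
v -3.339 -0.899 1.618
v -3.714 -1.127 1.939
v -3.843 -1.433 2.369
v -3.69 -1.737 2.793
v -3.297 -1.956 3.097
v -2.769 -2.033 3.201
v -1.98 1.693 -2.774
v -1.428 1.136 -2.615
v -1.368 1.51 -1.508
v -1.92 2.067 -1.666
v -1.194 1.545 -2.766
v -1.134 1.918 -1.659
v -1.26 2.01 -2.919
v -1.2 2.384 -1.812
v -1.601 2.354 -3.017
v -1.541 2.728 -1.91
v -2.087 2.446 -3.022
v -2.027 2.82 -1.915
v -2.532 2.25 -2.932
v -2.472 2.624 -1.825
v -2.766 1.842 -2.781
v -2.706 2.215 -1.674
v -2.7 1.376 -2.628
v -2.64 1.75 -1.521
v -2.359 1.032 -2.53
v -2.299 1.406 -1.423
v -1.873 0.94 -2.525
v -1.813 1.314 -1.418
v -0.491 3.385 -2.935
v 0.444 3.231 -3.089
v 0.806 3.96 -1.619
v -0.129 4.115 -1.465
v 0.381 3.615 -3.264
v 0.743 4.344 -1.795
v 0.145 3.954 -3.374
v 0.508 4.683 -1.905
v -0.216 4.18 -3.397
v 0.146 4.91 -1.928
v -0.633 4.249 -3.329
v -0.27 4.979 -1.859
v -1.021 4.147 -3.182
v -0.658 4.876 -1.713
v -1.304 3.894 -2.987
v -0.941 4.623 -1.517
v -1.426 3.54 -2.781
v -1.064 4.269 -1.311
v -1.363 3.156 -2.605
v -1.001 3.885 -1.136
v -1.128 2.817 -2.495
v -0.765 3.546 -1.026
v -0.766 2.59 -2.472
v -0.404 3.32 -1.003
v -0.35 2.521 -2.541
v 0.013 3.251 -1.071
v 0.038 2.624 -2.687
v 0.401 3.353 -1.218
v 0.321 2.877 -2.883
v 0.684 3.606 -1.413
v 0.225 0.186 1.952
v -0.379 1.185 3.215
v 1.922 1.516 1.711
v 1.318 2.516 2.974
v 1.342 -0.976 3.406
v 0.738 0.024 4.669
v 3.039 0.355 3.165
v 2.435 1.354 4.428
v 1.801 0.533 -1.814
v 2.512 0.882 -1.155
v 2.129 -0.504 -0.007
v 1.419 -0.853 -0.666
v 2.132 1.1 -1.02
v 1.749 -0.287 0.128
v 1.686 1.205 -1.041
v 1.303 -0.182 0.106
v 1.263 1.177 -1.216
v 0.88 -0.21 -0.068
v 0.947 1.021 -1.51
v 0.564 -0.365 -0.362
v 0.8 0.769 -1.863
v 0.417 -0.617 -0.715
v 0.851 0.47 -2.207
v 0.469 -0.916 -1.059
v 1.091 0.184 -2.473
v 0.708 -1.202 -1.325
v 1.471 -0.033 -2.608
v 1.088 -1.42 -1.46
v 1.917 -0.138 -2.586
v 1.534 -1.525 -1.439
v 2.34 -0.11 -2.412
v 1.957 -1.497 -1.264
v 2.656 0.045 -2.118
v 2.273 -1.341 -0.97
v 2.803 0.297 -1.765
v 2.42 -1.089 -0.617
v 2.751 0.596 -1.421
v 2.369 -0.79 -0.273
f 2 1 4
f 2 4 3
f 4 1 5
f 4 5 3
f 5 1 6
f 5 6 3
f 6 1 7
f 6 7 3
f 7 1 8
f 7 8 3
f 8 1 9
f 8 9 3
f 9 1 10
f 9 10 3
f 10 1 11
f 10 11 3
f 11 1 12
f 11 12 3
f 12 1 13
f 12 13 3
f 13 1 14
f 13 14 3
f 14 1 2
f 14 2 3
f 16 15 19
f 16 19 17
f 17 19 20
f 17 20 18
f 19 15 21
f 19 21 20
f 20 21 22
f 20 22 18
f 21 15 23
f 21 23 22
f 22 23 24
f 22 24 18
f 23 15 25
f 23 25 24
f 24 25 26
f 24 26 18
f 25 15 27
f 25 27 26
f 26 27 28
f 26 28 18
f 27 15 29
f 27 29 28
f 28 29 30
f 28 30 18
f 29 15 31
f 29 31 30
f 30 31 32
f 30 32 18
f 31 15 33
f 31 33 32
f 32 33 34
f 32 34 18
f 33 15 35
f 33 35 34
f 34 35 36
f 34 36 18
f 35 15 16
f 35 16 36
f 36 16 17
f 36 17 18
f 38 37 41
f 38 41 39
f 39 41 42
f 39 42 40
f 41 37 43
f 41 43 42
f 42 43 44
f 42 44 40
f 43 37 45
f 43 45 44
f 44 45 46
f 44 46 40
f 45 37 47
f 45 47 46
f 46 47 48
f 46 48 40
f 47 37 49
f 47 49 48
f 48 49 50
f 48 50 40
f 49 37 51
f 49 51 50
f 50 51 52
f 50 52 40
f 51 37 53
f 51 53 52
f 52 53 54
f 52 54 40
f 53 37 55
f 53 55 54
f 54 55 56
f 54 56 40
f 55 37 57
f 55 57 56
f 56 57 58
f 56 58 40
f 57 37 59
f 57 59 58
f 58 59 60
f 58 60 40
f 59 37 61
f 59 61 60
f 60 61 62
f 60 62 40
f 61 37 63
f 61 63 62
f 62 63 64
f 62 64 40
f 63 37 65
f 63 65 64
f 64 65 66
f 64 66 40
f 65 37 38
f 65 38 66
f 66 38 39
f 66 39 40
f 68 70 67
f 71 68 67
f 67 70 69
f 69 71 67
f 68 74 70
f 72 68 71
f 72 74 68
f 70 74 69
f 73 71 69
f 69 74 73
f 73 72 71
f 74 72 73
f 76 75 79
f 76 79 77
f 77 79 80
f 77 80 78
f 79 75 81
f 79 81 80
f 80 81 82
f 80 82 78
f 81 75 83
f 81 83 82
f 82 83 84
f 82 84 78
f 83 75 85
f 83 85 84
f 84 85 86
f 84 86 78
f 85 75 87
f 85 87 86
f 86 87 88
f 86 88 78
f 87 75 89
f 87 89 88
f 88 89 90
f 88 90 78
f 89 75 91
f 89 91 90
f 90 91 92
f 90 92 78
f 91 75 93
f 91 93 92
f 92 93 94
f 92 94 78
f 93 75 95
f 93 95 94
f 94 95 96
f 94 96 78
f 95 75 97
f 95 97 96
f 96 97 98
f 96 98 78
f 97 75 99
f 97 99 98
f 98 99 100
f 98 100 78
f 99 75 101
f 99 101 100
f 100 101 102
f 100 102 78
f 101 75 103
f 101 103 102
f 102 103 104
f 102 104 78
f 103 75 76
f 103 76 104
f 104 76 77
f 104 77 78



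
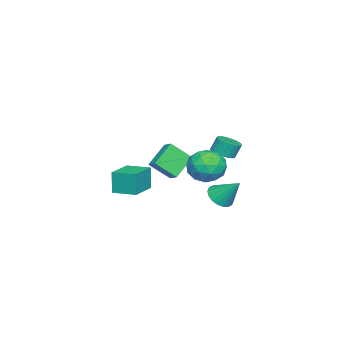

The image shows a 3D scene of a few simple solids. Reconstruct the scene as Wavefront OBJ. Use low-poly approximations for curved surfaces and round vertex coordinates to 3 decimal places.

v 3.37 3.985 2.887
v 4.411 4.27 3.432
v 3.349 2.27 3.828
v 4.39 2.555 4.373
v 3.376 3.15 4.657
v 3.389 4.21 4.075
v 4.371 2.33 3.185
v 4.384 3.39 2.603
v 5.03 3.248 3.616
v 4.415 3.755 4.525
v 3.345 2.785 2.735
v 2.73 3.292 3.644
v 3.892 4.278 3.077
v 3.868 2.262 4.183
v 3.272 2.611 4.35
v 3.884 2.779 4.67
v 3.292 4.243 3.455
v 3.904 4.411 3.775
v 3.295 3.752 4.495
v 3.856 2.129 3.485
v 4.468 2.297 3.805
v 3.876 3.761 2.59
v 4.488 3.929 2.91
v 4.465 2.788 2.765
v 4.868 3.845 3.505
v 4.856 2.837 4.058
v 4.844 2.705 3.36
v 4.852 3.328 3.018
v 4.507 4.143 4.04
v 4.494 3.135 4.593
v 3.898 3.484 4.76
v 3.906 4.107 4.418
v 4.87 3.542 4.148
v 3.266 3.405 2.667
v 3.253 2.397 3.22
v 3.854 2.433 2.842
v 3.862 3.056 2.5
v 2.904 3.703 3.202
v 2.892 2.695 3.755
v 2.908 3.212 4.242
v 2.916 3.835 3.9
v 2.89 2.998 3.112
v -0.778 2.543 -0.824
v -0.342 1.883 -0.317
v -0.462 3.817 0.564
v -0.03 2.049 -0.54
v 0.134 2.313 -0.82
v 0.117 2.623 -1.101
v -0.077 2.917 -1.326
v -0.409 3.137 -1.453
v -0.815 3.24 -1.454
v -1.213 3.204 -1.331
v -1.525 3.038 -1.108
v -1.689 2.773 -0.828
v -1.672 2.463 -0.548
v -1.479 2.169 -0.322
v -1.146 1.949 -0.196
v -0.74 1.847 -0.194
v -1.967 -0.03 1.397
v -1.445 -1.19 2.555
v -1.507 0.533 1.754
v -0.986 -0.626 2.912
v -0.534 -0.494 0.288
v -0.013 -1.653 1.446
v -0.075 0.07 0.645
v 0.447 -1.09 1.803
v -2.315 -3.912 -1.588
v -2.51 -4.006 -0.003
v -2.209 -2.339 -1.482
v -2.405 -2.433 0.103
v -0.255 -4.067 -1.343
v -0.451 -4.161 0.242
v -0.15 -2.494 -1.237
v -0.345 -2.588 0.348
v -3.699 1.676 1.392
v -2.928 1.907 1.485
v -3.15 2.254 2.462
v -3.921 2.024 2.368
v -3.056 2.168 1.363
v -3.278 2.515 2.34
v -3.282 2.355 1.245
v -3.504 2.702 2.222
v -3.571 2.439 1.15
v -3.794 2.786 2.126
v -3.88 2.406 1.091
v -4.102 2.753 2.068
v -4.161 2.263 1.078
v -4.384 2.61 2.055
v -4.372 2.03 1.113
v -4.594 2.377 2.089
v -4.48 1.743 1.19
v -4.703 2.09 2.167
v -4.47 1.446 1.298
v -4.692 1.793 2.275
v -4.342 1.185 1.42
v -4.564 1.532 2.397
v -4.116 0.998 1.538
v -4.338 1.345 2.515
v -3.826 0.914 1.634
v -4.049 1.261 2.61
v -3.518 0.947 1.692
v -3.74 1.294 2.669
v -3.236 1.09 1.705
v -3.459 1.437 2.682
v -3.026 1.323 1.671
v -3.248 1.67 2.647
v -2.917 1.61 1.593
v -3.14 1.957 2.57
f 1 38 17
f 38 12 41
f 17 41 6
f 38 41 17
f 1 17 13
f 17 6 18
f 13 18 2
f 17 18 13
f 1 13 22
f 13 2 23
f 22 23 8
f 13 23 22
f 1 22 34
f 22 8 37
f 34 37 11
f 22 37 34
f 1 34 38
f 34 11 42
f 38 42 12
f 34 42 38
f 2 18 29
f 18 6 32
f 29 32 10
f 18 32 29
f 6 41 19
f 41 12 40
f 19 40 5
f 41 40 19
f 12 42 39
f 42 11 35
f 39 35 3
f 42 35 39
f 11 37 36
f 37 8 24
f 36 24 7
f 37 24 36
f 8 23 28
f 23 2 25
f 28 25 9
f 23 25 28
f 4 30 16
f 30 10 31
f 16 31 5
f 30 31 16
f 4 16 14
f 16 5 15
f 14 15 3
f 16 15 14
f 4 14 21
f 14 3 20
f 21 20 7
f 14 20 21
f 4 21 26
f 21 7 27
f 26 27 9
f 21 27 26
f 4 26 30
f 26 9 33
f 30 33 10
f 26 33 30
f 5 31 19
f 31 10 32
f 19 32 6
f 31 32 19
f 3 15 39
f 15 5 40
f 39 40 12
f 15 40 39
f 7 20 36
f 20 3 35
f 36 35 11
f 20 35 36
f 9 27 28
f 27 7 24
f 28 24 8
f 27 24 28
f 10 33 29
f 33 9 25
f 29 25 2
f 33 25 29
f 44 43 46
f 44 46 45
f 46 43 47
f 46 47 45
f 47 43 48
f 47 48 45
f 48 43 49
f 48 49 45
f 49 43 50
f 49 50 45
f 50 43 51
f 50 51 45
f 51 43 52
f 51 52 45
f 52 43 53
f 52 53 45
f 53 43 54
f 53 54 45
f 54 43 55
f 54 55 45
f 55 43 56
f 55 56 45
f 56 43 57
f 56 57 45
f 57 43 58
f 57 58 45
f 58 43 44
f 58 44 45
f 60 62 59
f 63 60 59
f 59 62 61
f 61 63 59
f 60 66 62
f 64 60 63
f 64 66 60
f 62 66 61
f 65 63 61
f 61 66 65
f 65 64 63
f 66 64 65
f 68 70 67
f 71 68 67
f 67 70 69
f 69 71 67
f 68 74 70
f 72 68 71
f 72 74 68
f 70 74 69
f 73 71 69
f 69 74 73
f 73 72 71
f 74 72 73
f 76 75 79
f 76 79 77
f 77 79 80
f 77 80 78
f 79 75 81
f 79 81 80
f 80 81 82
f 80 82 78
f 81 75 83
f 81 83 82
f 82 83 84
f 82 84 78
f 83 75 85
f 83 85 84
f 84 85 86
f 84 86 78
f 85 75 87
f 85 87 86
f 86 87 88
f 86 88 78
f 87 75 89
f 87 89 88
f 88 89 90
f 88 90 78
f 89 75 91
f 89 91 90
f 90 91 92
f 90 92 78
f 91 75 93
f 91 93 92
f 92 93 94
f 92 94 78
f 93 75 95
f 93 95 94
f 94 95 96
f 94 96 78
f 95 75 97
f 95 97 96
f 96 97 98
f 96 98 78
f 97 75 99
f 97 99 98
f 98 99 100
f 98 100 78
f 99 75 101
f 99 101 100
f 100 101 102
f 100 102 78
f 101 75 103
f 101 103 102
f 102 103 104
f 102 104 78
f 103 75 105
f 103 105 104
f 104 105 106
f 104 106 78
f 105 75 107
f 105 107 106
f 106 107 108
f 106 108 78
f 107 75 76
f 107 76 108
f 108 76 77
f 108 77 78



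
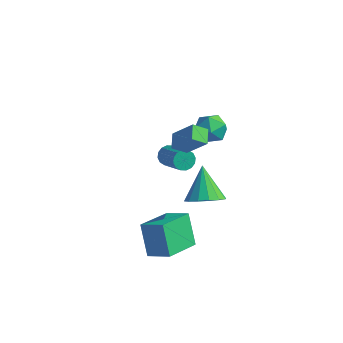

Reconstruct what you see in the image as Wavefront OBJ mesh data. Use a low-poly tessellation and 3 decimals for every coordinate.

v -0.435 2.161 -0.166
v -0.016 2.596 -0.935
v 0.816 1.204 -0.025
v 1.235 1.639 -0.794
v 1.132 2.126 0.047
v 0.359 2.718 -0.04
v 0.441 1.082 -0.92
v -0.332 1.674 -1.007
v 0.526 1.929 -1.401
v 0.953 2.575 -0.803
v -0.153 1.225 -0.157
v 0.274 1.871 0.441
v 0.993 -5.228 -4.555
v 0.188 -4.561 -2.993
v 1.268 -3.229 -5.267
v 0.463 -2.562 -3.705
v 2.237 -5.178 -3.935
v 1.432 -4.511 -2.373
v 2.512 -3.179 -4.647
v 1.707 -2.512 -3.085
v -2.249 2.124 -4.277
v -1.897 2.654 -4.349
v -0.439 1.825 -3.315
v -0.791 1.296 -3.243
v -2.068 2.702 -4.07
v -0.61 1.874 -3.035
v -2.287 2.595 -3.846
v -0.83 1.767 -2.811
v -2.497 2.362 -3.737
v -1.039 1.534 -2.703
v -2.639 2.066 -3.774
v -1.182 1.237 -2.739
v -2.678 1.785 -3.945
v -1.22 0.956 -2.91
v -2.601 1.595 -4.205
v -1.143 0.766 -3.171
v -2.43 1.546 -4.485
v -0.972 0.718 -3.45
v -2.21 1.653 -4.709
v -0.753 0.825 -3.674
v -2.001 1.886 -4.817
v -0.543 1.058 -3.783
v -1.858 2.183 -4.781
v -0.401 1.354 -3.746
v -1.82 2.464 -4.61
v -0.362 1.635 -3.575
v 0.598 -2.284 1.501
v 0.198 -1.524 1.831
v 1.161 -1.76 0.978
v 0.761 -1.001 1.308
v 1.719 -2.239 2.752
v 1.319 -1.48 3.082
v 2.282 -1.716 2.229
v 1.882 -0.956 2.559
v 2.186 -1.708 -2.418
v 3.062 -1.842 -1.837
v 1.374 -0.612 -0.942
v 3.152 -1.385 -2.127
v 2.983 -1.014 -2.495
v 2.601 -0.83 -2.842
v 2.107 -0.881 -3.076
v 1.634 -1.154 -3.133
v 1.309 -1.575 -2.999
v 1.219 -2.032 -2.709
v 1.388 -2.402 -2.341
v 1.771 -2.587 -1.994
v 2.265 -2.536 -1.76
v 2.737 -2.263 -1.703
f 1 12 6
f 1 6 2
f 1 2 8
f 1 8 11
f 1 11 12
f 2 6 10
f 6 12 5
f 12 11 3
f 11 8 7
f 8 2 9
f 4 10 5
f 4 5 3
f 4 3 7
f 4 7 9
f 4 9 10
f 5 10 6
f 3 5 12
f 7 3 11
f 9 7 8
f 10 9 2
f 14 16 13
f 17 14 13
f 13 16 15
f 15 17 13
f 14 20 16
f 18 14 17
f 18 20 14
f 16 20 15
f 19 17 15
f 15 20 19
f 19 18 17
f 20 18 19
f 22 21 25
f 22 25 23
f 23 25 26
f 23 26 24
f 25 21 27
f 25 27 26
f 26 27 28
f 26 28 24
f 27 21 29
f 27 29 28
f 28 29 30
f 28 30 24
f 29 21 31
f 29 31 30
f 30 31 32
f 30 32 24
f 31 21 33
f 31 33 32
f 32 33 34
f 32 34 24
f 33 21 35
f 33 35 34
f 34 35 36
f 34 36 24
f 35 21 37
f 35 37 36
f 36 37 38
f 36 38 24
f 37 21 39
f 37 39 38
f 38 39 40
f 38 40 24
f 39 21 41
f 39 41 40
f 40 41 42
f 40 42 24
f 41 21 43
f 41 43 42
f 42 43 44
f 42 44 24
f 43 21 45
f 43 45 44
f 44 45 46
f 44 46 24
f 45 21 22
f 45 22 46
f 46 22 23
f 46 23 24
f 48 50 47
f 51 48 47
f 47 50 49
f 49 51 47
f 48 54 50
f 52 48 51
f 52 54 48
f 50 54 49
f 53 51 49
f 49 54 53
f 53 52 51
f 54 52 53
f 56 55 58
f 56 58 57
f 58 55 59
f 58 59 57
f 59 55 60
f 59 60 57
f 60 55 61
f 60 61 57
f 61 55 62
f 61 62 57
f 62 55 63
f 62 63 57
f 63 55 64
f 63 64 57
f 64 55 65
f 64 65 57
f 65 55 66
f 65 66 57
f 66 55 67
f 66 67 57
f 67 55 68
f 67 68 57
f 68 55 56
f 68 56 57



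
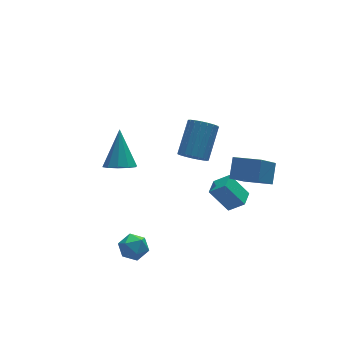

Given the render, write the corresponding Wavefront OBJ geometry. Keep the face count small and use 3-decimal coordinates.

v 1.443 1.508 -1.897
v 1.95 0.88 -1.751
v 3.045 2.085 -0.377
v 2.537 2.712 -0.523
v 2.104 1.037 -2.011
v 3.199 2.242 -0.638
v 2.144 1.275 -2.252
v 3.239 2.48 -0.878
v 2.063 1.554 -2.431
v 3.158 2.758 -1.058
v 1.874 1.824 -2.518
v 2.969 3.029 -1.144
v 1.611 2.04 -2.498
v 2.706 3.244 -1.124
v 1.319 2.164 -2.373
v 2.413 3.368 -0.999
v 1.048 2.174 -2.166
v 2.143 3.379 -0.793
v 0.845 2.069 -1.913
v 1.94 3.274 -0.539
v 0.746 1.867 -1.657
v 1.841 3.072 -0.283
v 0.767 1.603 -1.442
v 1.862 2.808 -0.068
v 0.905 1.323 -1.306
v 2 2.527 0.068
v 1.136 1.074 -1.272
v 2.231 2.279 0.102
v 1.42 0.9 -1.346
v 2.515 2.105 0.027
v 1.708 0.832 -1.516
v 2.803 2.036 -0.142
v 3.244 -3.966 -0.02
v 2.183 -4.536 1.107
v 2.254 -2.861 -0.394
v 1.193 -3.432 0.734
v 3.747 -3.228 0.826
v 2.686 -3.799 1.954
v 2.757 -2.124 0.453
v 1.696 -2.694 1.58
v -3.572 -1.228 1.506
v -2.757 -1.4 1.394
v -3.088 -0.052 3.214
v -2.868 -0.969 1.128
v -3.248 -0.636 1.006
v -3.751 -0.53 1.075
v -4.186 -0.69 1.309
v -4.386 -1.057 1.618
v -4.275 -1.488 1.884
v -3.896 -1.821 2.006
v -3.392 -1.927 1.936
v -2.957 -1.766 1.703
v 1.202 -1.044 -2.455
v 1.868 -1.524 -1.768
v 1.813 -0.253 -2.495
v 2.479 -0.733 -1.808
v 1.981 -1.707 -3.672
v 2.647 -2.187 -2.985
v 2.592 -0.916 -3.712
v 3.258 -1.396 -3.025
v -3.669 -2.682 -2.977
v -3.305 -3.293 -3.386
v -4.275 -3.567 -2.194
v -3.911 -4.178 -2.603
v -3.465 -3.681 -2.127
v -3.091 -3.134 -2.61
v -4.489 -3.726 -2.97
v -4.115 -3.179 -3.453
v -3.812 -3.938 -3.381
v -3.18 -3.91 -2.86
v -4.4 -2.95 -2.72
v -3.768 -2.922 -2.199
f 2 1 5
f 2 5 3
f 3 5 6
f 3 6 4
f 5 1 7
f 5 7 6
f 6 7 8
f 6 8 4
f 7 1 9
f 7 9 8
f 8 9 10
f 8 10 4
f 9 1 11
f 9 11 10
f 10 11 12
f 10 12 4
f 11 1 13
f 11 13 12
f 12 13 14
f 12 14 4
f 13 1 15
f 13 15 14
f 14 15 16
f 14 16 4
f 15 1 17
f 15 17 16
f 16 17 18
f 16 18 4
f 17 1 19
f 17 19 18
f 18 19 20
f 18 20 4
f 19 1 21
f 19 21 20
f 20 21 22
f 20 22 4
f 21 1 23
f 21 23 22
f 22 23 24
f 22 24 4
f 23 1 25
f 23 25 24
f 24 25 26
f 24 26 4
f 25 1 27
f 25 27 26
f 26 27 28
f 26 28 4
f 27 1 29
f 27 29 28
f 28 29 30
f 28 30 4
f 29 1 31
f 29 31 30
f 30 31 32
f 30 32 4
f 31 1 2
f 31 2 32
f 32 2 3
f 32 3 4
f 34 36 33
f 37 34 33
f 33 36 35
f 35 37 33
f 34 40 36
f 38 34 37
f 38 40 34
f 36 40 35
f 39 37 35
f 35 40 39
f 39 38 37
f 40 38 39
f 42 41 44
f 42 44 43
f 44 41 45
f 44 45 43
f 45 41 46
f 45 46 43
f 46 41 47
f 46 47 43
f 47 41 48
f 47 48 43
f 48 41 49
f 48 49 43
f 49 41 50
f 49 50 43
f 50 41 51
f 50 51 43
f 51 41 52
f 51 52 43
f 52 41 42
f 52 42 43
f 54 56 53
f 57 54 53
f 53 56 55
f 55 57 53
f 54 60 56
f 58 54 57
f 58 60 54
f 56 60 55
f 59 57 55
f 55 60 59
f 59 58 57
f 60 58 59
f 61 72 66
f 61 66 62
f 61 62 68
f 61 68 71
f 61 71 72
f 62 66 70
f 66 72 65
f 72 71 63
f 71 68 67
f 68 62 69
f 64 70 65
f 64 65 63
f 64 63 67
f 64 67 69
f 64 69 70
f 65 70 66
f 63 65 72
f 67 63 71
f 69 67 68
f 70 69 62



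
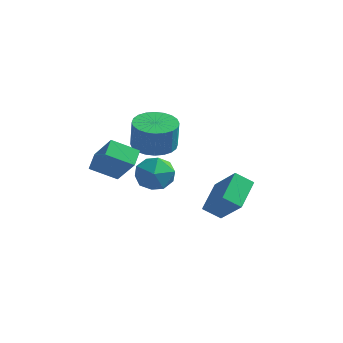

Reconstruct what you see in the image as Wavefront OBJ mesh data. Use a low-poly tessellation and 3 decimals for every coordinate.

v -2.685 -0.042 3.237
v -2.048 0.767 3.246
v -1.898 0.632 4.692
v -2.535 -0.178 4.683
v -2.404 0.946 3.3
v -2.253 0.811 4.746
v -2.802 0.975 3.345
v -2.651 0.84 4.79
v -3.183 0.849 3.372
v -3.032 0.714 4.818
v -3.488 0.588 3.38
v -3.337 0.452 4.826
v -3.671 0.23 3.365
v -3.52 0.095 4.811
v -3.703 -0.169 3.331
v -3.552 -0.305 4.777
v -3.581 -0.549 3.283
v -3.43 -0.684 4.729
v -3.322 -0.852 3.228
v -3.172 -0.987 4.674
v -2.967 -1.031 3.174
v -2.816 -1.166 4.62
v -2.569 -1.06 3.13
v -2.418 -1.195 4.575
v -2.188 -0.934 3.102
v -2.037 -1.069 4.548
v -1.883 -0.672 3.094
v -1.732 -0.808 4.54
v -1.7 -0.315 3.109
v -1.549 -0.45 4.555
v -1.668 0.085 3.143
v -1.517 -0.051 4.589
v -1.79 0.464 3.191
v -1.639 0.329 4.637
v 0.308 -1.363 0.662
v 0.188 0.123 1.367
v 1.049 -1.041 0.108
v 0.93 0.446 0.813
v 1.51 -1.886 1.967
v 1.391 -0.399 2.672
v 2.252 -1.563 1.413
v 2.132 -0.077 2.118
v -4.79 -2.106 2.204
v -4.98 -1.256 2.631
v -3.694 -1.525 1.535
v -3.883 -0.675 1.962
v -3.697 -2.565 3.598
v -3.886 -1.715 4.025
v -2.6 -1.984 2.929
v -2.79 -1.134 3.356
v -3.378 1.411 0.497
v -2.71 1.516 1.329
v -3.27 -0.316 0.631
v -2.602 -0.211 1.463
v -3.633 0.066 1.565
v -3.7 1.133 1.482
v -2.28 0.067 0.478
v -2.347 1.134 0.395
v -2.031 0.686 1.317
v -2.867 0.685 1.989
v -3.113 0.515 -0.029
v -3.949 0.514 0.643
f 2 1 5
f 2 5 3
f 3 5 6
f 3 6 4
f 5 1 7
f 5 7 6
f 6 7 8
f 6 8 4
f 7 1 9
f 7 9 8
f 8 9 10
f 8 10 4
f 9 1 11
f 9 11 10
f 10 11 12
f 10 12 4
f 11 1 13
f 11 13 12
f 12 13 14
f 12 14 4
f 13 1 15
f 13 15 14
f 14 15 16
f 14 16 4
f 15 1 17
f 15 17 16
f 16 17 18
f 16 18 4
f 17 1 19
f 17 19 18
f 18 19 20
f 18 20 4
f 19 1 21
f 19 21 20
f 20 21 22
f 20 22 4
f 21 1 23
f 21 23 22
f 22 23 24
f 22 24 4
f 23 1 25
f 23 25 24
f 24 25 26
f 24 26 4
f 25 1 27
f 25 27 26
f 26 27 28
f 26 28 4
f 27 1 29
f 27 29 28
f 28 29 30
f 28 30 4
f 29 1 31
f 29 31 30
f 30 31 32
f 30 32 4
f 31 1 33
f 31 33 32
f 32 33 34
f 32 34 4
f 33 1 2
f 33 2 34
f 34 2 3
f 34 3 4
f 36 38 35
f 39 36 35
f 35 38 37
f 37 39 35
f 36 42 38
f 40 36 39
f 40 42 36
f 38 42 37
f 41 39 37
f 37 42 41
f 41 40 39
f 42 40 41
f 44 46 43
f 47 44 43
f 43 46 45
f 45 47 43
f 44 50 46
f 48 44 47
f 48 50 44
f 46 50 45
f 49 47 45
f 45 50 49
f 49 48 47
f 50 48 49
f 51 62 56
f 51 56 52
f 51 52 58
f 51 58 61
f 51 61 62
f 52 56 60
f 56 62 55
f 62 61 53
f 61 58 57
f 58 52 59
f 54 60 55
f 54 55 53
f 54 53 57
f 54 57 59
f 54 59 60
f 55 60 56
f 53 55 62
f 57 53 61
f 59 57 58
f 60 59 52



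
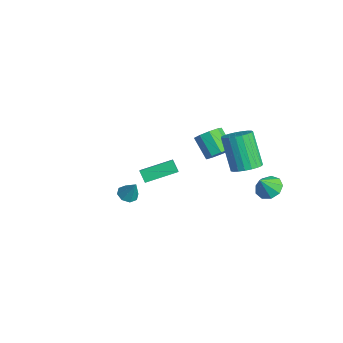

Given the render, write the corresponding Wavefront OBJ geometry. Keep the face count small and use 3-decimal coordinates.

v -2.336 4.009 -2.276
v -1.892 3.377 -1.944
v -3.001 3.12 -0.952
v -3.444 3.751 -1.284
v -1.766 3.868 -1.675
v -2.874 3.611 -0.683
v -1.905 4.426 -1.687
v -3.014 4.168 -0.695
v -2.247 4.788 -1.975
v -3.356 4.531 -0.983
v -2.629 4.785 -2.403
v -3.738 4.528 -1.411
v -2.875 4.419 -2.772
v -3.984 4.162 -1.78
v -2.868 3.861 -2.909
v -3.977 3.604 -1.917
v -2.612 3.372 -2.75
v -3.721 3.115 -1.758
v -2.226 3.181 -2.369
v -3.335 2.924 -1.377
v 3.475 -3.286 0.997
v 3.992 -3.361 0.769
v 3.965 -3.014 2.023
v 3.85 -2.95 0.729
v 3.488 -2.736 0.845
v 3.118 -2.844 1.05
v 2.957 -3.211 1.224
v 3.1 -3.621 1.264
v 3.462 -3.835 1.148
v 3.831 -3.727 0.943
v 3.729 4.223 -0.529
v 4.137 4.817 -0.229
v 3.951 3.597 0.409
v 3.625 4.855 -0.083
v 3.162 4.597 -0.146
v 2.964 4.165 -0.388
v 3.125 3.76 -0.696
v 3.568 3.572 -0.926
v 4.087 3.689 -0.971
v 4.438 4.056 -0.808
v 4.458 4.501 -0.515
v -1.878 -0.726 -1.943
v -1.14 -1.017 -1.35
v -1.629 1.042 -1.387
v -0.891 0.751 -0.795
v -1.349 -0.611 -2.545
v -0.611 -0.902 -1.953
v -1.1 1.157 -1.99
v -0.362 0.866 -1.397
v 1.665 3.874 -0.406
v 2.161 4.492 -0.071
v 1.03 4.384 1.801
v 0.535 3.766 1.466
v 1.896 4.681 -0.22
v 0.766 4.573 1.652
v 1.592 4.731 -0.401
v 0.461 4.623 1.471
v 1.3 4.632 -0.583
v 0.17 4.524 1.29
v 1.072 4.403 -0.734
v -0.059 4.295 1.138
v 0.946 4.082 -0.829
v -0.185 3.973 1.044
v 0.944 3.725 -0.85
v -0.186 3.617 1.022
v 1.067 3.394 -0.795
v -0.063 3.285 1.077
v 1.294 3.146 -0.673
v 0.163 3.037 1.2
v 1.585 3.024 -0.504
v 0.454 2.915 1.368
v 1.89 3.049 -0.319
v 0.759 2.94 1.554
v 2.155 3.216 -0.148
v 1.025 3.108 1.724
v 2.337 3.498 -0.023
v 1.206 3.39 1.85
v 2.402 3.844 0.037
v 1.271 3.736 1.909
v 2.34 4.196 0.02
v 1.209 4.088 1.892
f 2 1 5
f 2 5 3
f 3 5 6
f 3 6 4
f 5 1 7
f 5 7 6
f 6 7 8
f 6 8 4
f 7 1 9
f 7 9 8
f 8 9 10
f 8 10 4
f 9 1 11
f 9 11 10
f 10 11 12
f 10 12 4
f 11 1 13
f 11 13 12
f 12 13 14
f 12 14 4
f 13 1 15
f 13 15 14
f 14 15 16
f 14 16 4
f 15 1 17
f 15 17 16
f 16 17 18
f 16 18 4
f 17 1 19
f 17 19 18
f 18 19 20
f 18 20 4
f 19 1 2
f 19 2 20
f 20 2 3
f 20 3 4
f 22 21 24
f 22 24 23
f 24 21 25
f 24 25 23
f 25 21 26
f 25 26 23
f 26 21 27
f 26 27 23
f 27 21 28
f 27 28 23
f 28 21 29
f 28 29 23
f 29 21 30
f 29 30 23
f 30 21 22
f 30 22 23
f 32 31 34
f 32 34 33
f 34 31 35
f 34 35 33
f 35 31 36
f 35 36 33
f 36 31 37
f 36 37 33
f 37 31 38
f 37 38 33
f 38 31 39
f 38 39 33
f 39 31 40
f 39 40 33
f 40 31 41
f 40 41 33
f 41 31 32
f 41 32 33
f 43 45 42
f 46 43 42
f 42 45 44
f 44 46 42
f 43 49 45
f 47 43 46
f 47 49 43
f 45 49 44
f 48 46 44
f 44 49 48
f 48 47 46
f 49 47 48
f 51 50 54
f 51 54 52
f 52 54 55
f 52 55 53
f 54 50 56
f 54 56 55
f 55 56 57
f 55 57 53
f 56 50 58
f 56 58 57
f 57 58 59
f 57 59 53
f 58 50 60
f 58 60 59
f 59 60 61
f 59 61 53
f 60 50 62
f 60 62 61
f 61 62 63
f 61 63 53
f 62 50 64
f 62 64 63
f 63 64 65
f 63 65 53
f 64 50 66
f 64 66 65
f 65 66 67
f 65 67 53
f 66 50 68
f 66 68 67
f 67 68 69
f 67 69 53
f 68 50 70
f 68 70 69
f 69 70 71
f 69 71 53
f 70 50 72
f 70 72 71
f 71 72 73
f 71 73 53
f 72 50 74
f 72 74 73
f 73 74 75
f 73 75 53
f 74 50 76
f 74 76 75
f 75 76 77
f 75 77 53
f 76 50 78
f 76 78 77
f 77 78 79
f 77 79 53
f 78 50 80
f 78 80 79
f 79 80 81
f 79 81 53
f 80 50 51
f 80 51 81
f 81 51 52
f 81 52 53



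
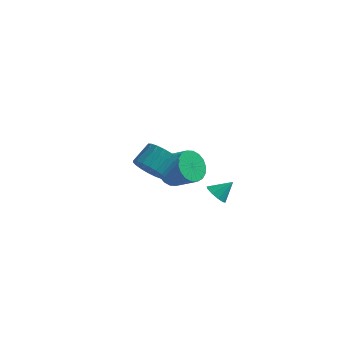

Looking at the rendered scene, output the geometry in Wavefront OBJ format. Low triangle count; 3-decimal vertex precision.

v 2.074 -3.657 0.315
v 2.494 -3.285 -0.35
v 2.807 -2.37 0.361
v 2.386 -2.743 1.025
v 2.137 -3.139 -0.381
v 2.45 -2.224 0.33
v 1.767 -3.095 -0.274
v 2.08 -2.18 0.437
v 1.458 -3.163 -0.051
v 1.771 -2.248 0.66
v 1.271 -3.329 0.245
v 1.584 -2.414 0.955
v 1.243 -3.559 0.554
v 1.556 -2.645 1.265
v 1.379 -3.81 0.816
v 1.692 -2.895 1.527
v 1.653 -4.03 0.979
v 1.966 -3.115 1.69
v 2.01 -4.176 1.01
v 2.323 -3.261 1.721
v 2.38 -4.22 0.903
v 2.693 -3.305 1.614
v 2.689 -4.152 0.68
v 3.002 -3.237 1.391
v 2.876 -3.986 0.385
v 3.189 -3.071 1.095
v 2.904 -3.755 0.075
v 3.217 -2.841 0.786
v 2.768 -3.505 -0.187
v 3.081 -2.59 0.524
v 0.223 2.613 -3.576
v 0.722 2.722 -4.4
v 1.937 2.535 -3.689
v 1.437 2.427 -2.864
v 0.696 3.125 -4.25
v 1.911 2.939 -3.539
v 0.576 3.428 -3.966
v 1.791 3.242 -3.255
v 0.386 3.569 -3.605
v 1.601 3.383 -2.894
v 0.164 3.52 -3.238
v 1.379 3.334 -2.527
v -0.047 3.292 -2.938
v 1.168 3.106 -2.227
v -0.204 2.93 -2.764
v 1.011 2.744 -2.053
v -0.277 2.505 -2.751
v 0.938 2.318 -2.04
v -0.251 2.101 -2.901
v 0.964 1.915 -2.19
v -0.131 1.798 -3.185
v 1.084 1.612 -2.474
v 0.059 1.657 -3.546
v 1.274 1.471 -2.835
v 0.281 1.706 -3.913
v 1.496 1.52 -3.202
v 0.492 1.934 -4.213
v 1.707 1.748 -3.502
v 0.649 2.296 -4.387
v 1.864 2.11 -3.676
v 3.364 0.889 -3.517
v 3.658 1.193 -3.996
v 3.996 1.431 -2.783
v 3.346 1.41 -3.887
v 3.04 1.427 -3.637
v 2.858 1.239 -3.34
v 2.87 0.917 -3.111
v 3.07 0.584 -3.037
v 3.382 0.367 -3.146
v 3.688 0.35 -3.397
v 3.87 0.538 -3.693
v 3.858 0.86 -3.922
f 2 1 5
f 2 5 3
f 3 5 6
f 3 6 4
f 5 1 7
f 5 7 6
f 6 7 8
f 6 8 4
f 7 1 9
f 7 9 8
f 8 9 10
f 8 10 4
f 9 1 11
f 9 11 10
f 10 11 12
f 10 12 4
f 11 1 13
f 11 13 12
f 12 13 14
f 12 14 4
f 13 1 15
f 13 15 14
f 14 15 16
f 14 16 4
f 15 1 17
f 15 17 16
f 16 17 18
f 16 18 4
f 17 1 19
f 17 19 18
f 18 19 20
f 18 20 4
f 19 1 21
f 19 21 20
f 20 21 22
f 20 22 4
f 21 1 23
f 21 23 22
f 22 23 24
f 22 24 4
f 23 1 25
f 23 25 24
f 24 25 26
f 24 26 4
f 25 1 27
f 25 27 26
f 26 27 28
f 26 28 4
f 27 1 29
f 27 29 28
f 28 29 30
f 28 30 4
f 29 1 2
f 29 2 30
f 30 2 3
f 30 3 4
f 32 31 35
f 32 35 33
f 33 35 36
f 33 36 34
f 35 31 37
f 35 37 36
f 36 37 38
f 36 38 34
f 37 31 39
f 37 39 38
f 38 39 40
f 38 40 34
f 39 31 41
f 39 41 40
f 40 41 42
f 40 42 34
f 41 31 43
f 41 43 42
f 42 43 44
f 42 44 34
f 43 31 45
f 43 45 44
f 44 45 46
f 44 46 34
f 45 31 47
f 45 47 46
f 46 47 48
f 46 48 34
f 47 31 49
f 47 49 48
f 48 49 50
f 48 50 34
f 49 31 51
f 49 51 50
f 50 51 52
f 50 52 34
f 51 31 53
f 51 53 52
f 52 53 54
f 52 54 34
f 53 31 55
f 53 55 54
f 54 55 56
f 54 56 34
f 55 31 57
f 55 57 56
f 56 57 58
f 56 58 34
f 57 31 59
f 57 59 58
f 58 59 60
f 58 60 34
f 59 31 32
f 59 32 60
f 60 32 33
f 60 33 34
f 62 61 64
f 62 64 63
f 64 61 65
f 64 65 63
f 65 61 66
f 65 66 63
f 66 61 67
f 66 67 63
f 67 61 68
f 67 68 63
f 68 61 69
f 68 69 63
f 69 61 70
f 69 70 63
f 70 61 71
f 70 71 63
f 71 61 72
f 71 72 63
f 72 61 62
f 72 62 63



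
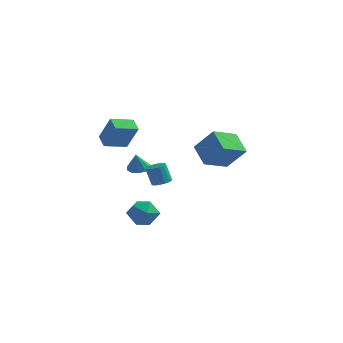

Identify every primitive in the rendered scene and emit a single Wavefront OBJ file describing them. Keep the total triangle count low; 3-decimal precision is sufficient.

v -3.554 3.086 -1.197
v -2.895 3.567 -1.044
v -3.606 2.734 0.137
v -3.317 3.853 -0.985
v -3.83 3.846 -1.007
v -4.237 3.548 -1.101
v -4.383 3.074 -1.232
v -4.213 2.605 -1.349
v -3.791 2.319 -1.408
v -3.278 2.327 -1.387
v -2.871 2.624 -1.292
v -2.725 3.098 -1.161
v -4.599 -0.466 2.06
v -3.657 -0.761 3.926
v -5.265 0.308 2.519
v -4.324 0.013 4.384
v -3.456 0.747 1.676
v -2.515 0.452 3.541
v -4.123 1.521 2.134
v -3.181 1.226 4
v 4.683 -3.524 4.337
v 3.636 -2.455 5.282
v 3.362 -3.424 2.76
v 2.315 -2.355 3.704
v 5.665 -1.925 3.616
v 4.618 -0.856 4.56
v 4.344 -1.825 2.038
v 3.297 -0.756 2.983
v -0.866 -1.199 -3.898
v -0.236 -1.612 -2.965
v -2.484 -1.948 -3.135
v -1.854 -2.361 -2.202
v -2.02 -1.181 -2.339
v -1.019 -0.719 -2.81
v -1.701 -2.841 -3.29
v -0.7 -2.379 -3.761
v -0.751 -2.627 -2.59
v -0.949 -1.601 -2.002
v -1.771 -1.959 -4.098
v -1.969 -0.933 -3.51
v 0.316 -2.8 0.463
v 0.948 -3.003 0.687
v 0.495 -2.943 2.02
v -0.136 -2.74 1.797
v 0.964 -2.641 0.676
v 0.511 -2.581 2.01
v 0.807 -2.322 0.608
v 0.354 -2.262 1.942
v 0.518 -2.131 0.501
v 0.065 -2.071 1.835
v 0.175 -2.119 0.385
v -0.278 -2.059 1.719
v -0.13 -2.289 0.289
v -0.583 -2.23 1.623
v -0.315 -2.597 0.24
v -0.768 -2.537 1.573
v -0.331 -2.959 0.25
v -0.784 -2.899 1.584
v -0.174 -3.278 0.318
v -0.627 -3.218 1.652
v 0.115 -3.469 0.425
v -0.338 -3.409 1.759
v 0.458 -3.481 0.541
v 0.005 -3.421 1.875
v 0.763 -3.31 0.637
v 0.31 -3.251 1.971
f 2 1 4
f 2 4 3
f 4 1 5
f 4 5 3
f 5 1 6
f 5 6 3
f 6 1 7
f 6 7 3
f 7 1 8
f 7 8 3
f 8 1 9
f 8 9 3
f 9 1 10
f 9 10 3
f 10 1 11
f 10 11 3
f 11 1 12
f 11 12 3
f 12 1 2
f 12 2 3
f 14 16 13
f 17 14 13
f 13 16 15
f 15 17 13
f 14 20 16
f 18 14 17
f 18 20 14
f 16 20 15
f 19 17 15
f 15 20 19
f 19 18 17
f 20 18 19
f 22 24 21
f 25 22 21
f 21 24 23
f 23 25 21
f 22 28 24
f 26 22 25
f 26 28 22
f 24 28 23
f 27 25 23
f 23 28 27
f 27 26 25
f 28 26 27
f 29 40 34
f 29 34 30
f 29 30 36
f 29 36 39
f 29 39 40
f 30 34 38
f 34 40 33
f 40 39 31
f 39 36 35
f 36 30 37
f 32 38 33
f 32 33 31
f 32 31 35
f 32 35 37
f 32 37 38
f 33 38 34
f 31 33 40
f 35 31 39
f 37 35 36
f 38 37 30
f 42 41 45
f 42 45 43
f 43 45 46
f 43 46 44
f 45 41 47
f 45 47 46
f 46 47 48
f 46 48 44
f 47 41 49
f 47 49 48
f 48 49 50
f 48 50 44
f 49 41 51
f 49 51 50
f 50 51 52
f 50 52 44
f 51 41 53
f 51 53 52
f 52 53 54
f 52 54 44
f 53 41 55
f 53 55 54
f 54 55 56
f 54 56 44
f 55 41 57
f 55 57 56
f 56 57 58
f 56 58 44
f 57 41 59
f 57 59 58
f 58 59 60
f 58 60 44
f 59 41 61
f 59 61 60
f 60 61 62
f 60 62 44
f 61 41 63
f 61 63 62
f 62 63 64
f 62 64 44
f 63 41 65
f 63 65 64
f 64 65 66
f 64 66 44
f 65 41 42
f 65 42 66
f 66 42 43
f 66 43 44

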